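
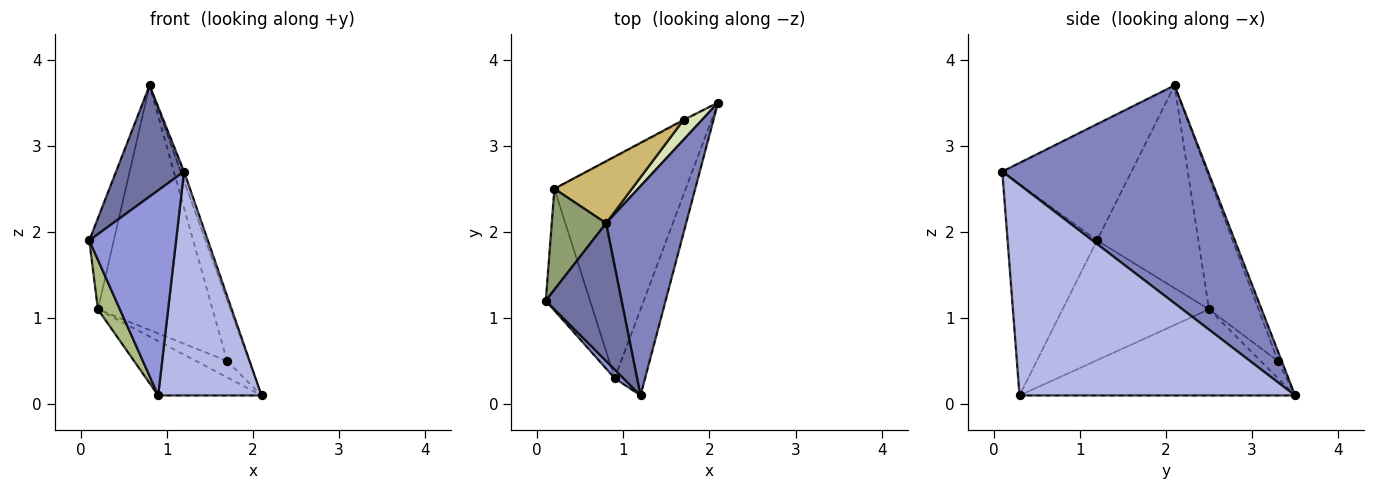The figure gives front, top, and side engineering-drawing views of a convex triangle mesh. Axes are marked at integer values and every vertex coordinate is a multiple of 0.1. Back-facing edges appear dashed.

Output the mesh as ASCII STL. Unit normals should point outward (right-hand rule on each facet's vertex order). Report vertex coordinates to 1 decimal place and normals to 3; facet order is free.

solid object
 facet normal -0.767 -0.403 0.500
  outer loop
   vertex 0.8 2.1 3.7
   vertex 0.1 1.2 1.9
   vertex 1.2 0.1 2.7
  endloop
 endfacet
 facet normal 0.939 0.015 0.345
  outer loop
   vertex 0.8 2.1 3.7
   vertex 1.2 0.1 2.7
   vertex 2.1 3.5 0.1
  endloop
 endfacet
 facet normal -0.717 -0.696 0.029
  outer loop
   vertex 0.9 0.3 0.1
   vertex 1.2 0.1 2.7
   vertex 0.1 1.2 1.9
  endloop
 endfacet
 facet normal 0.928 -0.348 -0.134
  outer loop
   vertex 0.9 0.3 0.1
   vertex 2.1 3.5 0.1
   vertex 1.2 0.1 2.7
  endloop
 endfacet
 facet normal -0.941 0.227 0.252
  outer loop
   vertex 0.2 2.5 1.1
   vertex 0.1 1.2 1.9
   vertex 0.8 2.1 3.7
  endloop
 endfacet
 facet normal -0.929 -0.140 -0.343
  outer loop
   vertex 0.2 2.5 1.1
   vertex 0.9 0.3 0.1
   vertex 0.1 1.2 1.9
  endloop
 endfacet
 facet normal -0.537 0.201 -0.819
  outer loop
   vertex 0.2 2.5 1.1
   vertex 2.1 3.5 0.1
   vertex 0.9 0.3 0.1
  endloop
 endfacet
 facet normal -0.163 0.938 0.306
  outer loop
   vertex 1.7 3.3 0.5
   vertex 0.8 2.1 3.7
   vertex 2.1 3.5 0.1
  endloop
 endfacet
 facet normal -0.485 0.873 -0.049
  outer loop
   vertex 1.7 3.3 0.5
   vertex 2.1 3.5 0.1
   vertex 0.2 2.5 1.1
  endloop
 endfacet
 facet normal -0.386 0.894 0.227
  outer loop
   vertex 1.7 3.3 0.5
   vertex 0.2 2.5 1.1
   vertex 0.8 2.1 3.7
  endloop
 endfacet
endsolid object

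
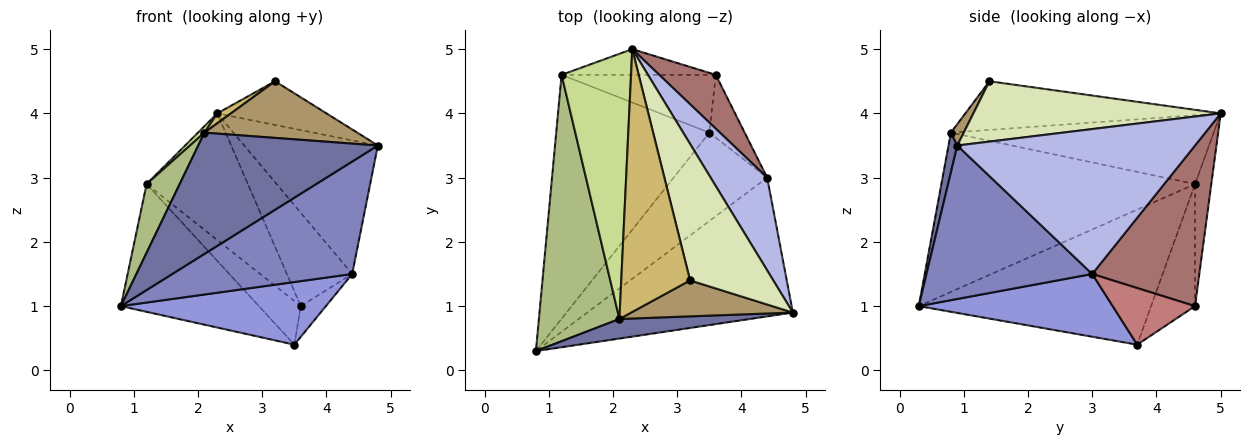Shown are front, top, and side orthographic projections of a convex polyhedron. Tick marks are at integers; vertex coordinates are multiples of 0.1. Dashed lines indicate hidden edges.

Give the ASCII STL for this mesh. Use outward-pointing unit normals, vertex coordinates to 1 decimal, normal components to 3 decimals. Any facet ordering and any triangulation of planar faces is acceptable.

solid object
 facet normal 0.048 -0.986 0.159
  outer loop
   vertex 2.1 0.8 3.7
   vertex 0.8 0.3 1.0
   vertex 4.8 0.9 3.5
  endloop
 endfacet
 facet normal 0.502 -0.545 -0.672
  outer loop
   vertex 4.4 3.0 1.5
   vertex 4.8 0.9 3.5
   vertex 0.8 0.3 1.0
  endloop
 endfacet
 facet normal 0.480 -0.507 -0.716
  outer loop
   vertex 4.4 3.0 1.5
   vertex 0.8 0.3 1.0
   vertex 3.5 3.7 0.4
  endloop
 endfacet
 facet normal 0.825 0.464 0.322
  outer loop
   vertex 4.4 3.0 1.5
   vertex 2.3 5.0 4.0
   vertex 4.8 0.9 3.5
  endloop
 endfacet
 facet normal -0.616 0.366 -0.698
  outer loop
   vertex 1.2 4.6 2.9
   vertex 3.5 3.7 0.4
   vertex 0.8 0.3 1.0
  endloop
 endfacet
 facet normal -0.886 -0.116 0.448
  outer loop
   vertex 1.2 4.6 2.9
   vertex 0.8 0.3 1.0
   vertex 2.1 0.8 3.7
  endloop
 endfacet
 facet normal -0.704 -0.017 0.710
  outer loop
   vertex 1.2 4.6 2.9
   vertex 2.1 0.8 3.7
   vertex 2.3 5.0 4.0
  endloop
 endfacet
 facet normal 0.568 0.251 0.784
  outer loop
   vertex 3.2 1.4 4.5
   vertex 4.8 0.9 3.5
   vertex 2.3 5.0 4.0
  endloop
 endfacet
 facet normal 0.071 -0.842 0.534
  outer loop
   vertex 3.2 1.4 4.5
   vertex 2.1 0.8 3.7
   vertex 4.8 0.9 3.5
  endloop
 endfacet
 facet normal -0.577 -0.031 0.816
  outer loop
   vertex 3.2 1.4 4.5
   vertex 2.3 5.0 4.0
   vertex 2.1 0.8 3.7
  endloop
 endfacet
 facet normal -0.156 0.968 -0.196
  outer loop
   vertex 3.6 4.6 1.0
   vertex 1.2 4.6 2.9
   vertex 2.3 5.0 4.0
  endloop
 endfacet
 facet normal -0.534 0.509 -0.675
  outer loop
   vertex 3.6 4.6 1.0
   vertex 3.5 3.7 0.4
   vertex 1.2 4.6 2.9
  endloop
 endfacet
 facet normal 0.818 0.499 0.288
  outer loop
   vertex 3.6 4.6 1.0
   vertex 2.3 5.0 4.0
   vertex 4.4 3.0 1.5
  endloop
 endfacet
 facet normal 0.821 0.250 -0.513
  outer loop
   vertex 3.6 4.6 1.0
   vertex 4.4 3.0 1.5
   vertex 3.5 3.7 0.4
  endloop
 endfacet
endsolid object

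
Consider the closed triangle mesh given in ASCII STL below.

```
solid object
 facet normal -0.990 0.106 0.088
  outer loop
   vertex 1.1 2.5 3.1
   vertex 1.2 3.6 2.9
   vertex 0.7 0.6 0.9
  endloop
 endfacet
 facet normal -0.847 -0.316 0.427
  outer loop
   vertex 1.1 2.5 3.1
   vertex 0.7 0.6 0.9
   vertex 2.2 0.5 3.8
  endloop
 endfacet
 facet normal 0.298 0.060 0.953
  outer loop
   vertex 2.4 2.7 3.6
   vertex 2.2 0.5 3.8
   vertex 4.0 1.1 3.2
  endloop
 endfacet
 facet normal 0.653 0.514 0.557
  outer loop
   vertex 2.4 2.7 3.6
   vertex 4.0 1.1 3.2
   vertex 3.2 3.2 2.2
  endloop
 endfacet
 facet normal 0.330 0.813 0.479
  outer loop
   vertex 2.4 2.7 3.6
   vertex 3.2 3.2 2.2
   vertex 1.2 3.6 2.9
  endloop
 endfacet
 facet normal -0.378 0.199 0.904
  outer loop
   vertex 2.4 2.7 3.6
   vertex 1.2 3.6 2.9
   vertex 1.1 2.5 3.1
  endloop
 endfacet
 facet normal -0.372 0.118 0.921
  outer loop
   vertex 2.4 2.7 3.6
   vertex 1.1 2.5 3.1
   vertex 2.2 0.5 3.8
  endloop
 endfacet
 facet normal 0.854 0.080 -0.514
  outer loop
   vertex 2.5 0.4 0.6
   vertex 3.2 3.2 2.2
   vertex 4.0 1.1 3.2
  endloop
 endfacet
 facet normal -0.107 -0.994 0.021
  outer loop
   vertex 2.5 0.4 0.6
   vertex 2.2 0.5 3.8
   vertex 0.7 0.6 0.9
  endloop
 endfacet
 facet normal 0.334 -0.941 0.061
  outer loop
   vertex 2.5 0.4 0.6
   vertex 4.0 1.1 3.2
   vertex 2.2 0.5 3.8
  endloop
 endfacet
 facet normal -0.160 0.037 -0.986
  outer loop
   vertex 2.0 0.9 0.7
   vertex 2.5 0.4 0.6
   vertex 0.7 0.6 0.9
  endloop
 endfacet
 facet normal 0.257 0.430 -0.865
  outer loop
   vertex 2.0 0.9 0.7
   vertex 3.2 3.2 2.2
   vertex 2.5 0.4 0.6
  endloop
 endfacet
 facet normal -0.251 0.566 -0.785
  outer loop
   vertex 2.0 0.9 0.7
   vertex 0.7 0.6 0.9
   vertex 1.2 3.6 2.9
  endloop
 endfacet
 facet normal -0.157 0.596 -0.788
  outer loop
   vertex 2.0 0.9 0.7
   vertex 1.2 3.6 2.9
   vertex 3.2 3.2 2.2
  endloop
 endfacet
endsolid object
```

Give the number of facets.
14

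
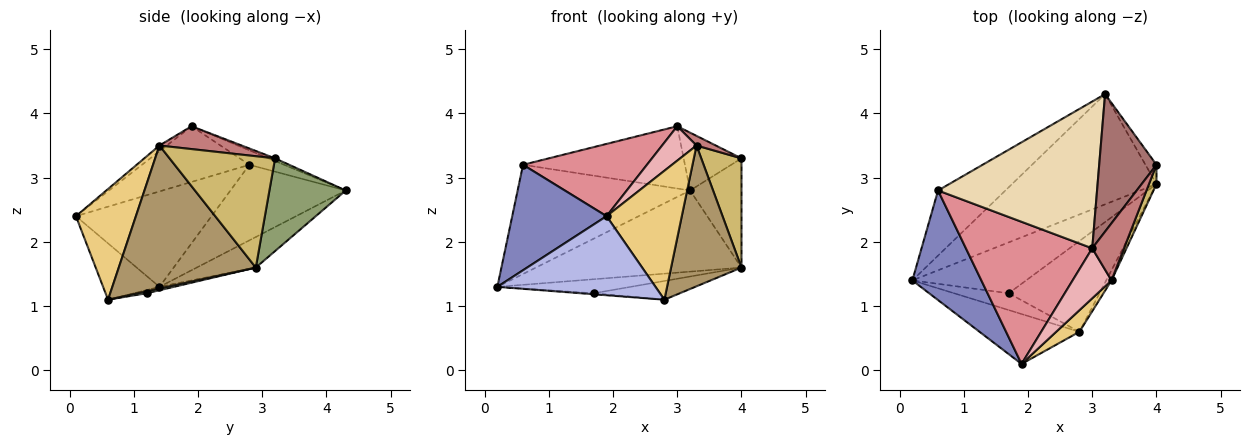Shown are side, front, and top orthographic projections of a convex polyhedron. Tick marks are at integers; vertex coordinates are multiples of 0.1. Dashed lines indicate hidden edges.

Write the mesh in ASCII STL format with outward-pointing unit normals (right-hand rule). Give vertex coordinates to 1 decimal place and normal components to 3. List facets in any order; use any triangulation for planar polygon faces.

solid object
 facet normal -0.168 0.584 -0.794
  outer loop
   vertex 3.2 4.3 2.8
   vertex 4.0 2.9 1.6
   vertex 0.2 1.4 1.3
  endloop
 endfacet
 facet normal -0.706 -0.491 0.510
  outer loop
   vertex 0.6 2.8 3.2
   vertex 0.2 1.4 1.3
   vertex 1.9 0.1 2.4
  endloop
 endfacet
 facet normal -0.498 0.745 -0.444
  outer loop
   vertex 0.6 2.8 3.2
   vertex 3.2 4.3 2.8
   vertex 0.2 1.4 1.3
  endloop
 endfacet
 facet normal -0.288 -0.810 -0.511
  outer loop
   vertex 2.8 0.6 1.1
   vertex 1.9 0.1 2.4
   vertex 0.2 1.4 1.3
  endloop
 endfacet
 facet normal 0.826 0.556 -0.098
  outer loop
   vertex 4.0 3.2 3.3
   vertex 4.0 2.9 1.6
   vertex 3.2 4.3 2.8
  endloop
 endfacet
 facet normal -0.029 0.266 -0.964
  outer loop
   vertex 1.7 1.2 1.2
   vertex 0.2 1.4 1.3
   vertex 4.0 2.9 1.6
  endloop
 endfacet
 facet normal -0.059 0.059 -0.997
  outer loop
   vertex 1.7 1.2 1.2
   vertex 2.8 0.6 1.1
   vertex 0.2 1.4 1.3
  endloop
 endfacet
 facet normal 0.021 0.202 -0.979
  outer loop
   vertex 1.7 1.2 1.2
   vertex 4.0 2.9 1.6
   vertex 2.8 0.6 1.1
  endloop
 endfacet
 facet normal 0.889 -0.457 -0.033
  outer loop
   vertex 3.3 1.4 3.5
   vertex 2.8 0.6 1.1
   vertex 4.0 2.9 1.6
  endloop
 endfacet
 facet normal 0.933 -0.356 0.063
  outer loop
   vertex 3.3 1.4 3.5
   vertex 4.0 2.9 1.6
   vertex 4.0 3.2 3.3
  endloop
 endfacet
 facet normal 0.618 -0.775 0.130
  outer loop
   vertex 3.3 1.4 3.5
   vertex 1.9 0.1 2.4
   vertex 2.8 0.6 1.1
  endloop
 endfacet
 facet normal -0.083 0.389 0.917
  outer loop
   vertex 3.0 1.9 3.8
   vertex 3.2 4.3 2.8
   vertex 0.6 2.8 3.2
  endloop
 endfacet
 facet normal -0.043 0.387 0.921
  outer loop
   vertex 3.0 1.9 3.8
   vertex 4.0 3.2 3.3
   vertex 3.2 4.3 2.8
  endloop
 endfacet
 facet normal 0.578 -0.136 0.804
  outer loop
   vertex 3.0 1.9 3.8
   vertex 3.3 1.4 3.5
   vertex 4.0 3.2 3.3
  endloop
 endfacet
 facet normal -0.366 -0.422 0.830
  outer loop
   vertex 3.0 1.9 3.8
   vertex 0.6 2.8 3.2
   vertex 1.9 0.1 2.4
  endloop
 endfacet
 facet normal -0.120 -0.563 0.818
  outer loop
   vertex 3.0 1.9 3.8
   vertex 1.9 0.1 2.4
   vertex 3.3 1.4 3.5
  endloop
 endfacet
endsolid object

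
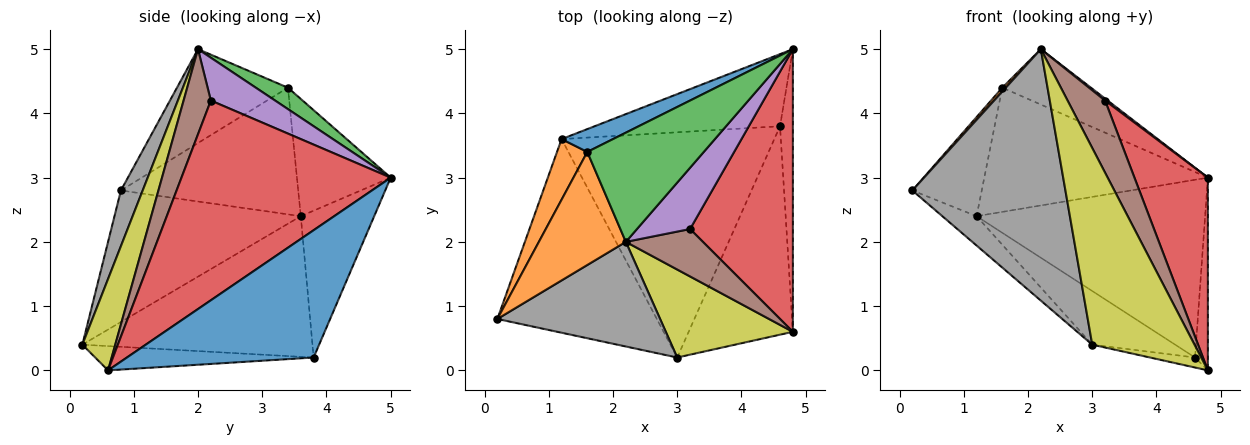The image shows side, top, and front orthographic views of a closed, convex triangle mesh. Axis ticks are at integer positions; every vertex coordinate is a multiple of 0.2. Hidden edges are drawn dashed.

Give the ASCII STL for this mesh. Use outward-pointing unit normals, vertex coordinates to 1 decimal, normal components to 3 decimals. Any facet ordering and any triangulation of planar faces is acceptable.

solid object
 facet normal 0.993 0.068 -0.100
  outer loop
   vertex 4.6 3.8 0.2
   vertex 4.8 5.0 3.0
   vertex 4.8 0.6 0.0
  endloop
 endfacet
 facet normal -0.733 -0.023 0.679
  outer loop
   vertex 1.6 3.4 4.4
   vertex 0.2 0.8 2.8
   vertex 2.2 2.0 5.0
  endloop
 endfacet
 facet normal 0.162 0.446 0.880
  outer loop
   vertex 1.6 3.4 4.4
   vertex 2.2 2.0 5.0
   vertex 4.8 5.0 3.0
  endloop
 endfacet
 facet normal 0.849 -0.298 0.437
  outer loop
   vertex 3.2 2.2 4.2
   vertex 4.8 0.6 0.0
   vertex 4.8 5.0 3.0
  endloop
 endfacet
 facet normal 0.628 -0.025 0.778
  outer loop
   vertex 3.2 2.2 4.2
   vertex 4.8 5.0 3.0
   vertex 2.2 2.0 5.0
  endloop
 endfacet
 facet normal 0.519 -0.714 0.470
  outer loop
   vertex 3.2 2.2 4.2
   vertex 2.2 2.0 5.0
   vertex 4.8 0.6 0.0
  endloop
 endfacet
 facet normal -0.227 0.047 -0.973
  outer loop
   vertex 3.0 0.2 0.4
   vertex 4.6 3.8 0.2
   vertex 4.8 0.6 0.0
  endloop
 endfacet
 facet normal 0.130 -0.915 0.381
  outer loop
   vertex 3.0 0.2 0.4
   vertex 2.2 2.0 5.0
   vertex 0.2 0.8 2.8
  endloop
 endfacet
 facet normal 0.282 -0.876 0.392
  outer loop
   vertex 3.0 0.2 0.4
   vertex 4.8 0.6 0.0
   vertex 2.2 2.0 5.0
  endloop
 endfacet
 facet normal -0.285 0.888 -0.360
  outer loop
   vertex 1.2 3.6 2.4
   vertex 4.8 5.0 3.0
   vertex 4.6 3.8 0.2
  endloop
 endfacet
 facet normal -0.381 0.909 0.167
  outer loop
   vertex 1.2 3.6 2.4
   vertex 1.6 3.4 4.4
   vertex 4.8 5.0 3.0
  endloop
 endfacet
 facet normal -0.909 0.356 0.217
  outer loop
   vertex 1.2 3.6 2.4
   vertex 0.2 0.8 2.8
   vertex 1.6 3.4 4.4
  endloop
 endfacet
 facet normal -0.632 0.116 -0.766
  outer loop
   vertex 1.2 3.6 2.4
   vertex 3.0 0.2 0.4
   vertex 0.2 0.8 2.8
  endloop
 endfacet
 facet normal -0.541 0.195 -0.818
  outer loop
   vertex 1.2 3.6 2.4
   vertex 4.6 3.8 0.2
   vertex 3.0 0.2 0.4
  endloop
 endfacet
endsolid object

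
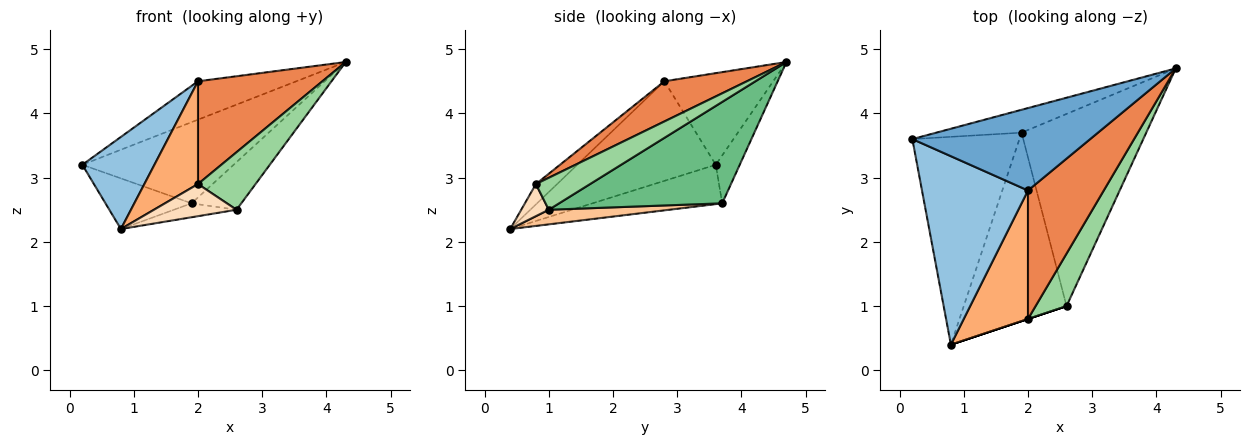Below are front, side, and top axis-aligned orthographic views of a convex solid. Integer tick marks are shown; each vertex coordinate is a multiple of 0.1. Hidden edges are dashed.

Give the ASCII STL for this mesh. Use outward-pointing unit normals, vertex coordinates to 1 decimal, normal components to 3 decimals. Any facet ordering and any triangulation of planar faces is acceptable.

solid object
 facet normal -0.423 0.383 0.821
  outer loop
   vertex 2.0 2.8 4.5
   vertex 4.3 4.7 4.8
   vertex 0.2 3.6 3.2
  endloop
 endfacet
 facet normal -0.645 -0.335 0.687
  outer loop
   vertex 2.0 2.8 4.5
   vertex 0.2 3.6 3.2
   vertex 0.8 0.4 2.2
  endloop
 endfacet
 facet normal -0.151 0.952 -0.268
  outer loop
   vertex 1.9 3.7 2.6
   vertex 0.2 3.6 3.2
   vertex 4.3 4.7 4.8
  endloop
 endfacet
 facet normal -0.336 0.223 -0.915
  outer loop
   vertex 1.9 3.7 2.6
   vertex 0.8 0.4 2.2
   vertex 0.2 3.6 3.2
  endloop
 endfacet
 facet normal 0.383 -0.577 0.721
  outer loop
   vertex 2.0 0.8 2.9
   vertex 4.3 4.7 4.8
   vertex 2.0 2.8 4.5
  endloop
 endfacet
 facet normal -0.240 -0.606 0.758
  outer loop
   vertex 2.0 0.8 2.9
   vertex 2.0 2.8 4.5
   vertex 0.8 0.4 2.2
  endloop
 endfacet
 facet normal 0.140 0.073 -0.987
  outer loop
   vertex 2.6 1.0 2.5
   vertex 0.8 0.4 2.2
   vertex 1.9 3.7 2.6
  endloop
 endfacet
 facet normal 0.316 -0.949 0.000
  outer loop
   vertex 2.6 1.0 2.5
   vertex 2.0 0.8 2.9
   vertex 0.8 0.4 2.2
  endloop
 endfacet
 facet normal 0.620 0.189 -0.762
  outer loop
   vertex 2.6 1.0 2.5
   vertex 1.9 3.7 2.6
   vertex 4.3 4.7 4.8
  endloop
 endfacet
 facet normal 0.571 -0.606 0.553
  outer loop
   vertex 2.6 1.0 2.5
   vertex 4.3 4.7 4.8
   vertex 2.0 0.8 2.9
  endloop
 endfacet
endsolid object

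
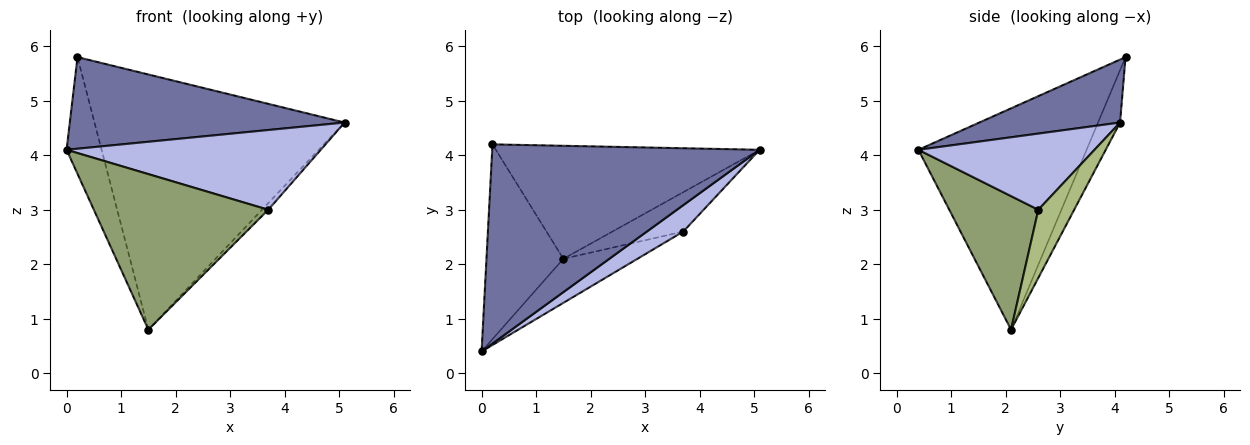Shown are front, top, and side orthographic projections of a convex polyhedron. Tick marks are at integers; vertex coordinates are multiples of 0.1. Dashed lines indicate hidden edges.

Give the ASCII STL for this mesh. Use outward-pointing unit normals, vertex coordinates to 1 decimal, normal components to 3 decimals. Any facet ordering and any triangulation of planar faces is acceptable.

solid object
 facet normal 0.209 -0.408 0.888
  outer loop
   vertex 0.2 4.2 5.8
   vertex 0.0 0.4 4.1
   vertex 5.1 4.1 4.6
  endloop
 endfacet
 facet normal -0.927 0.193 -0.322
  outer loop
   vertex 1.5 2.1 0.8
   vertex 0.0 0.4 4.1
   vertex 0.2 4.2 5.8
  endloop
 endfacet
 facet normal -0.080 0.911 -0.404
  outer loop
   vertex 1.5 2.1 0.8
   vertex 0.2 4.2 5.8
   vertex 5.1 4.1 4.6
  endloop
 endfacet
 facet normal 0.550 -0.793 0.263
  outer loop
   vertex 3.7 2.6 3.0
   vertex 5.1 4.1 4.6
   vertex 0.0 0.4 4.1
  endloop
 endfacet
 facet normal 0.441 -0.864 -0.245
  outer loop
   vertex 3.7 2.6 3.0
   vertex 0.0 0.4 4.1
   vertex 1.5 2.1 0.8
  endloop
 endfacet
 facet normal 0.688 0.121 -0.716
  outer loop
   vertex 3.7 2.6 3.0
   vertex 1.5 2.1 0.8
   vertex 5.1 4.1 4.6
  endloop
 endfacet
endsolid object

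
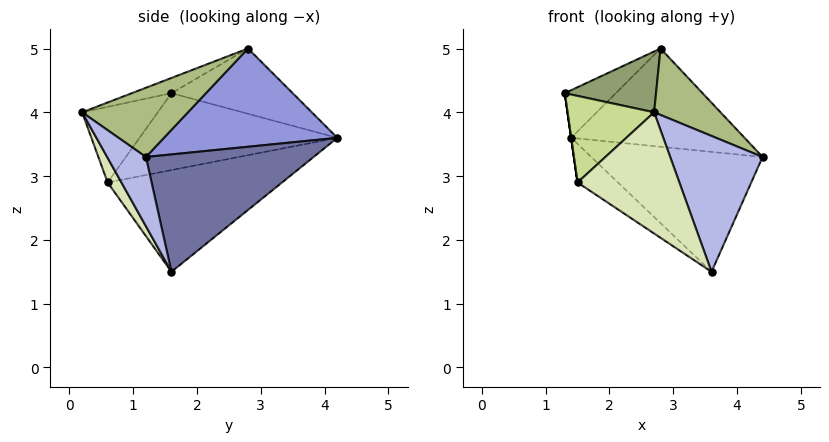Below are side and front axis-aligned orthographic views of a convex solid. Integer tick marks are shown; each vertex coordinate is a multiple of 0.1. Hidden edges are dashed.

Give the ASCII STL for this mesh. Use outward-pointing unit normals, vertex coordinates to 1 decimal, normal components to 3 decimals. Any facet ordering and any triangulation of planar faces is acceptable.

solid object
 facet normal 0.692 0.707 -0.150
  outer loop
   vertex 3.6 1.6 1.5
   vertex 1.4 4.2 3.6
   vertex 4.4 1.2 3.3
  endloop
 endfacet
 facet normal -0.559 0.235 0.795
  outer loop
   vertex 2.8 2.8 5.0
   vertex 1.4 4.2 3.6
   vertex 1.3 1.6 4.3
  endloop
 endfacet
 facet normal 0.707 0.707 0.000
  outer loop
   vertex 2.8 2.8 5.0
   vertex 4.4 1.2 3.3
   vertex 1.4 4.2 3.6
  endloop
 endfacet
 facet normal 0.362 -0.863 -0.353
  outer loop
   vertex 2.7 0.2 4.0
   vertex 3.6 1.6 1.5
   vertex 4.4 1.2 3.3
  endloop
 endfacet
 facet normal -0.152 -0.350 0.924
  outer loop
   vertex 2.7 0.2 4.0
   vertex 2.8 2.8 5.0
   vertex 1.3 1.6 4.3
  endloop
 endfacet
 facet normal 0.517 -0.325 0.792
  outer loop
   vertex 2.7 0.2 4.0
   vertex 4.4 1.2 3.3
   vertex 2.8 2.8 5.0
  endloop
 endfacet
 facet normal -0.601 -0.688 0.406
  outer loop
   vertex 1.5 0.6 2.9
   vertex 2.7 0.2 4.0
   vertex 1.3 1.6 4.3
  endloop
 endfacet
 facet normal 0.120 -0.884 -0.452
  outer loop
   vertex 1.5 0.6 2.9
   vertex 3.6 1.6 1.5
   vertex 2.7 0.2 4.0
  endloop
 endfacet
 facet normal -0.990 0.000 -0.141
  outer loop
   vertex 1.5 0.6 2.9
   vertex 1.3 1.6 4.3
   vertex 1.4 4.2 3.6
  endloop
 endfacet
 facet normal -0.594 0.138 -0.793
  outer loop
   vertex 1.5 0.6 2.9
   vertex 1.4 4.2 3.6
   vertex 3.6 1.6 1.5
  endloop
 endfacet
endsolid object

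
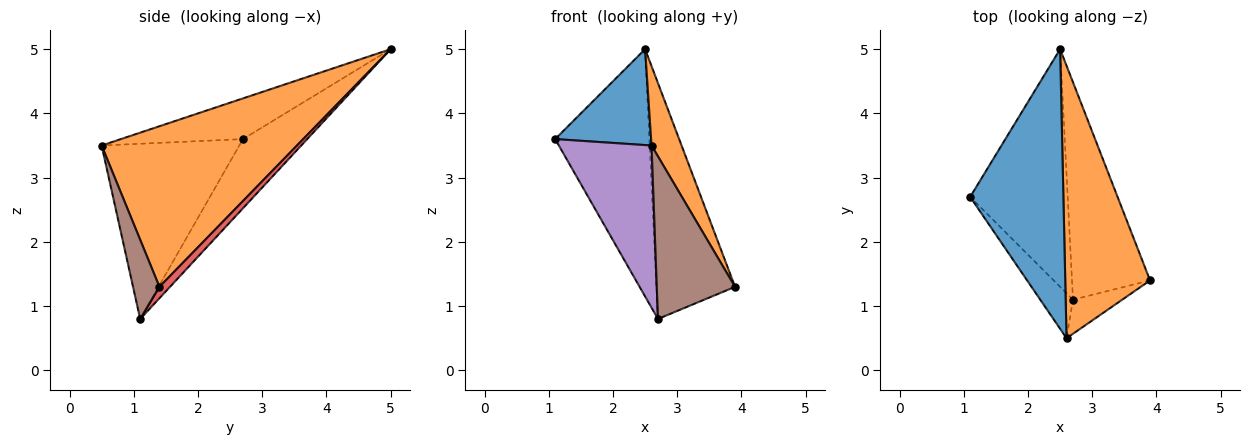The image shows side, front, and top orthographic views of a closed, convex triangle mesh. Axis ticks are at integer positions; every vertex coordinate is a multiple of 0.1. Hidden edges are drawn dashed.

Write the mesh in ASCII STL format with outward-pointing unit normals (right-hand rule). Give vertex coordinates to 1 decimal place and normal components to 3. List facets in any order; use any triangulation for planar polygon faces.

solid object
 facet normal -0.382 -0.300 0.874
  outer loop
   vertex 2.6 0.5 3.5
   vertex 2.5 5.0 5.0
   vertex 1.1 2.7 3.6
  endloop
 endfacet
 facet normal 0.876 -0.135 0.463
  outer loop
   vertex 2.6 0.5 3.5
   vertex 3.9 1.4 1.3
   vertex 2.5 5.0 5.0
  endloop
 endfacet
 facet normal -0.441 0.647 -0.622
  outer loop
   vertex 2.7 1.1 0.8
   vertex 1.1 2.7 3.6
   vertex 2.5 5.0 5.0
  endloop
 endfacet
 facet normal 0.098 0.732 -0.675
  outer loop
   vertex 2.7 1.1 0.8
   vertex 2.5 5.0 5.0
   vertex 3.9 1.4 1.3
  endloop
 endfacet
 facet normal -0.820 -0.552 -0.153
  outer loop
   vertex 2.7 1.1 0.8
   vertex 2.6 0.5 3.5
   vertex 1.1 2.7 3.6
  endloop
 endfacet
 facet normal 0.314 -0.929 -0.195
  outer loop
   vertex 2.7 1.1 0.8
   vertex 3.9 1.4 1.3
   vertex 2.6 0.5 3.5
  endloop
 endfacet
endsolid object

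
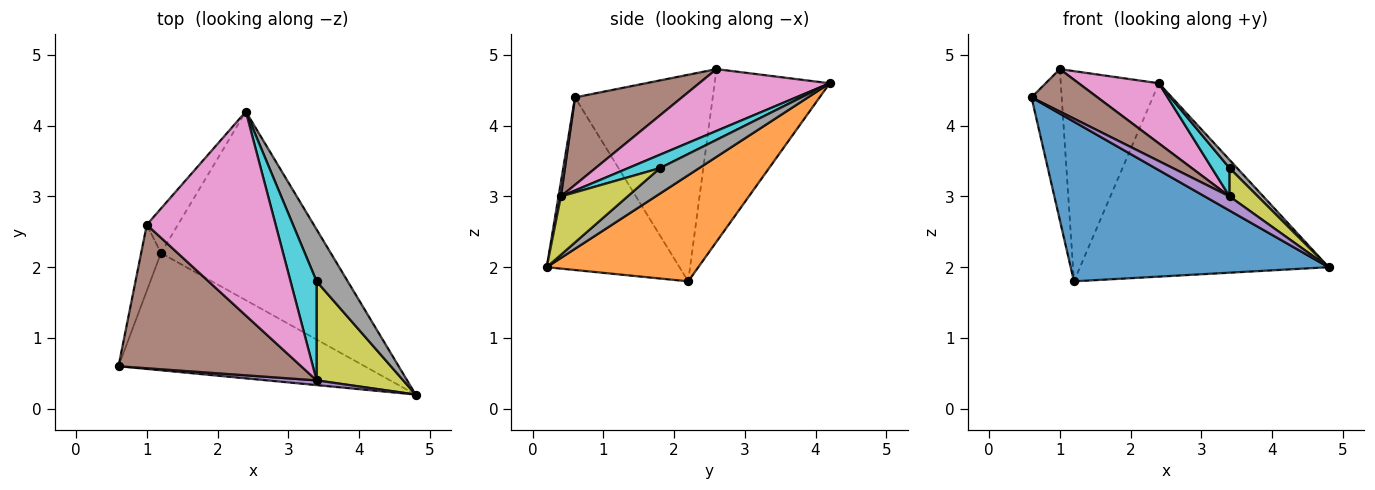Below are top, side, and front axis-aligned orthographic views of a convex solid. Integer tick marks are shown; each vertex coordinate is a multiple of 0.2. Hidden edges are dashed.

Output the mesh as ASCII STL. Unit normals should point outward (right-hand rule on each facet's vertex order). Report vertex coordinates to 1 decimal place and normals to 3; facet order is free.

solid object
 facet normal -0.383 -0.745 -0.547
  outer loop
   vertex 1.2 2.2 1.8
   vertex 4.8 0.2 2.0
   vertex 0.6 0.6 4.4
  endloop
 endfacet
 facet normal 0.400 0.656 -0.640
  outer loop
   vertex 1.2 2.2 1.8
   vertex 2.4 4.2 4.6
   vertex 4.8 0.2 2.0
  endloop
 endfacet
 facet normal -0.973 0.213 -0.093
  outer loop
   vertex 1.0 2.6 4.8
   vertex 1.2 2.2 1.8
   vertex 0.6 0.6 4.4
  endloop
 endfacet
 facet normal -0.754 0.643 -0.136
  outer loop
   vertex 1.0 2.6 4.8
   vertex 2.4 4.2 4.6
   vertex 1.2 2.2 1.8
  endloop
 endfacet
 facet normal 0.090 -0.945 0.315
  outer loop
   vertex 3.4 0.4 3.0
   vertex 0.6 0.6 4.4
   vertex 4.8 0.2 2.0
  endloop
 endfacet
 facet normal 0.417 -0.258 0.871
  outer loop
   vertex 3.4 0.4 3.0
   vertex 1.0 2.6 4.8
   vertex 0.6 0.6 4.4
  endloop
 endfacet
 facet normal 0.418 -0.257 0.871
  outer loop
   vertex 3.4 0.4 3.0
   vertex 2.4 4.2 4.6
   vertex 1.0 2.6 4.8
  endloop
 endfacet
 facet normal 0.628 -0.122 0.768
  outer loop
   vertex 3.4 1.8 3.4
   vertex 4.8 0.2 2.0
   vertex 2.4 4.2 4.6
  endloop
 endfacet
 facet normal 0.544 -0.231 0.807
  outer loop
   vertex 3.4 1.8 3.4
   vertex 3.4 0.4 3.0
   vertex 4.8 0.2 2.0
  endloop
 endfacet
 facet normal 0.443 -0.246 0.862
  outer loop
   vertex 3.4 1.8 3.4
   vertex 2.4 4.2 4.6
   vertex 3.4 0.4 3.0
  endloop
 endfacet
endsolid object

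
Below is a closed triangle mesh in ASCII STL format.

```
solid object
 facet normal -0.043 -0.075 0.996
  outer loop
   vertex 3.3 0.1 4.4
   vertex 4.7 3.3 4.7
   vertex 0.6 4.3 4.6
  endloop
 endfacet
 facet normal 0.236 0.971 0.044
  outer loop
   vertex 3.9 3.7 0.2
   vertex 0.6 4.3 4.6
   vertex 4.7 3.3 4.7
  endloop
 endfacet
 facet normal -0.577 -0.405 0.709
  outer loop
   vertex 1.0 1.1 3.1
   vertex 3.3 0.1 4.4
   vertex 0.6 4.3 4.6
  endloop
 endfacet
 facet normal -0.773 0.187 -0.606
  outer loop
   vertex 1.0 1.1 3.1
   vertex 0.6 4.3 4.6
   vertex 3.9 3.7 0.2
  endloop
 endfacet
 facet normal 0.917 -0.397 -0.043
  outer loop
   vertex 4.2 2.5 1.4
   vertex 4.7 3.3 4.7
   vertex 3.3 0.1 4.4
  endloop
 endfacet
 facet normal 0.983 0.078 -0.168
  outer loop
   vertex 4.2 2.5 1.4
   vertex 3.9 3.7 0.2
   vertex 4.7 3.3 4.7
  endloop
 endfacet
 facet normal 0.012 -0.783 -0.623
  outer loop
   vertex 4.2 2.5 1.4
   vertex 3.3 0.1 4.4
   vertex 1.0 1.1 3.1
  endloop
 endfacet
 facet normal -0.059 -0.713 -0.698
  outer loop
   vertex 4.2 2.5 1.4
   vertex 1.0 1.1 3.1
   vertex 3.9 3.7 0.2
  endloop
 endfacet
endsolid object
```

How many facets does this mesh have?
8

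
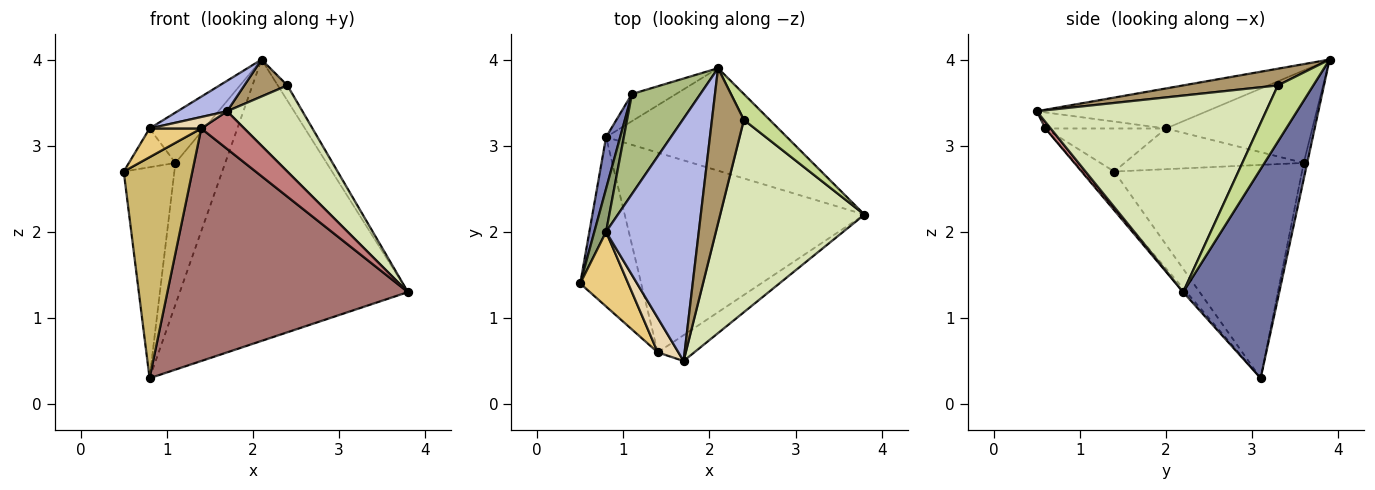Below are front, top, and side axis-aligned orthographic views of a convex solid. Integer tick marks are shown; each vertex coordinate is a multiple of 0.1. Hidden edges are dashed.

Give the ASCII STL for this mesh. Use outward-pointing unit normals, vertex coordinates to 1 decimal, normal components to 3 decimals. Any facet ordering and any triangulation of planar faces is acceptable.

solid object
 facet normal 0.368 0.874 -0.318
  outer loop
   vertex 0.8 3.1 0.3
   vertex 2.1 3.9 4.0
   vertex 3.8 2.2 1.3
  endloop
 endfacet
 facet normal -0.964 0.260 0.064
  outer loop
   vertex 1.1 3.6 2.8
   vertex 0.8 3.1 0.3
   vertex 0.5 1.4 2.7
  endloop
 endfacet
 facet normal -0.069 0.980 -0.188
  outer loop
   vertex 1.1 3.6 2.8
   vertex 2.1 3.9 4.0
   vertex 0.8 3.1 0.3
  endloop
 endfacet
 facet normal -0.394 -0.115 0.912
  outer loop
   vertex 0.8 2.0 3.2
   vertex 1.7 0.5 3.4
   vertex 2.1 3.9 4.0
  endloop
 endfacet
 facet normal -0.932 0.242 0.269
  outer loop
   vertex 0.8 2.0 3.2
   vertex 1.1 3.6 2.8
   vertex 0.5 1.4 2.7
  endloop
 endfacet
 facet normal -0.770 0.287 0.570
  outer loop
   vertex 0.8 2.0 3.2
   vertex 2.1 3.9 4.0
   vertex 1.1 3.6 2.8
  endloop
 endfacet
 facet normal 0.882 0.239 0.405
  outer loop
   vertex 2.4 3.3 3.7
   vertex 3.8 2.2 1.3
   vertex 2.1 3.9 4.0
  endloop
 endfacet
 facet normal 0.779 -0.256 0.572
  outer loop
   vertex 2.4 3.3 3.7
   vertex 1.7 0.5 3.4
   vertex 3.8 2.2 1.3
  endloop
 endfacet
 facet normal 0.454 -0.206 0.867
  outer loop
   vertex 2.4 3.3 3.7
   vertex 2.1 3.9 4.0
   vertex 1.7 0.5 3.4
  endloop
 endfacet
 facet normal -0.345 -0.745 -0.571
  outer loop
   vertex 1.4 0.6 3.2
   vertex 0.5 1.4 2.7
   vertex 0.8 3.1 0.3
  endloop
 endfacet
 facet normal -0.642 -0.275 0.716
  outer loop
   vertex 1.4 0.6 3.2
   vertex 0.8 2.0 3.2
   vertex 0.5 1.4 2.7
  endloop
 endfacet
 facet normal -0.594 -0.254 0.763
  outer loop
   vertex 1.4 0.6 3.2
   vertex 1.7 0.5 3.4
   vertex 0.8 2.0 3.2
  endloop
 endfacet
 facet normal -0.010 -0.758 -0.652
  outer loop
   vertex 1.4 0.6 3.2
   vertex 0.8 3.1 0.3
   vertex 3.8 2.2 1.3
  endloop
 endfacet
 facet normal 0.102 -0.820 -0.563
  outer loop
   vertex 1.4 0.6 3.2
   vertex 3.8 2.2 1.3
   vertex 1.7 0.5 3.4
  endloop
 endfacet
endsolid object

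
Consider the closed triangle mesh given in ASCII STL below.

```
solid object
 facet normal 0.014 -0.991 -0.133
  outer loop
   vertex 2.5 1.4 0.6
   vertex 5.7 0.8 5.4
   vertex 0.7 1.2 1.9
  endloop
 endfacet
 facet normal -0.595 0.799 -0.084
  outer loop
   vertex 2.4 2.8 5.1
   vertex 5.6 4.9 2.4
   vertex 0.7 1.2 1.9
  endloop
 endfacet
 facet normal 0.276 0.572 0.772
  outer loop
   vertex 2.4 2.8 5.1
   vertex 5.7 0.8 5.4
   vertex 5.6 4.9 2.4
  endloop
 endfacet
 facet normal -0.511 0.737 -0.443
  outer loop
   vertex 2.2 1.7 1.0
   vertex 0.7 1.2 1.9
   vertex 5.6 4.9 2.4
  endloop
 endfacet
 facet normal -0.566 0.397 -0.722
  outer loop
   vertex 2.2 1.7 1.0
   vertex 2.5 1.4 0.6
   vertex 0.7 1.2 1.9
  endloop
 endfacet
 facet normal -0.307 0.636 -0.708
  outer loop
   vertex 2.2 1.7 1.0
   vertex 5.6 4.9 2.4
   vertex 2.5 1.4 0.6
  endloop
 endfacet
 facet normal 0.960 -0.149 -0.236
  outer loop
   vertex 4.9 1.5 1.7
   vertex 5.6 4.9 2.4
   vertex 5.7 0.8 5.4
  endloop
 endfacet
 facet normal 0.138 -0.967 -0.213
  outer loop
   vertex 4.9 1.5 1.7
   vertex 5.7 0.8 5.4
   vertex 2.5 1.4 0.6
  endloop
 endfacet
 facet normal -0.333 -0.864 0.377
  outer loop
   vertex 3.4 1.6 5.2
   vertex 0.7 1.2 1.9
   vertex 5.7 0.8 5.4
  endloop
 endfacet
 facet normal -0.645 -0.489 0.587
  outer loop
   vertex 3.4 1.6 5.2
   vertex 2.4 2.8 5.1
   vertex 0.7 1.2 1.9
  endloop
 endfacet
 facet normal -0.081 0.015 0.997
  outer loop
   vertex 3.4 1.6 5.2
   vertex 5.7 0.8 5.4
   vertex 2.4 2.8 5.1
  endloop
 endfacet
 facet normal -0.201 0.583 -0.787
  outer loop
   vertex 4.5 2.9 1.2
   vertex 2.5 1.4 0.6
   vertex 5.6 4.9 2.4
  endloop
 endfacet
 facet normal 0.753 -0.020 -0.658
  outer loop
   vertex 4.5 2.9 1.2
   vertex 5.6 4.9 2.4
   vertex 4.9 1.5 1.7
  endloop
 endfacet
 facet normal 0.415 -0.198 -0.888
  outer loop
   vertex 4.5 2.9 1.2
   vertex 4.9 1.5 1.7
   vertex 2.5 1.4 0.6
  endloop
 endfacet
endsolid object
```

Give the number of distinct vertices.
9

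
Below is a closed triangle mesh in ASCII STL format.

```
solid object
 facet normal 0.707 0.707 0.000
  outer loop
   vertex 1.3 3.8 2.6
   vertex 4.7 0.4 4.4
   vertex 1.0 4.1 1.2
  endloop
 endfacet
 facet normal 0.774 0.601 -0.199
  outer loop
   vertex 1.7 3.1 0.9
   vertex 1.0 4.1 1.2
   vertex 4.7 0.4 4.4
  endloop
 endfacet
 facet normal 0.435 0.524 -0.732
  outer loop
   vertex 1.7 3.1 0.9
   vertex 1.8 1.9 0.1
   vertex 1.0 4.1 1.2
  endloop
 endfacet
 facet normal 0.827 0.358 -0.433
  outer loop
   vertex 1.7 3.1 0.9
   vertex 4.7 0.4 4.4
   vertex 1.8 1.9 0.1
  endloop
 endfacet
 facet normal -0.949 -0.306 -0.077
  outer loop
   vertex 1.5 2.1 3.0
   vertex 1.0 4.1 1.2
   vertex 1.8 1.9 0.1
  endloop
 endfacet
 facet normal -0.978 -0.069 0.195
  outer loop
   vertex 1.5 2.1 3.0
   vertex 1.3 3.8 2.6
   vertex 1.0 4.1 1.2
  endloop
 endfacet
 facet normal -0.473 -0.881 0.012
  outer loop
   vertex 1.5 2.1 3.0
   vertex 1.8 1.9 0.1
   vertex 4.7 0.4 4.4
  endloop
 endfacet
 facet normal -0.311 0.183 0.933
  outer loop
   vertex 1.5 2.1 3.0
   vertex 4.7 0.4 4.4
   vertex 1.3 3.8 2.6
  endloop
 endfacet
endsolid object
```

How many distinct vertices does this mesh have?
6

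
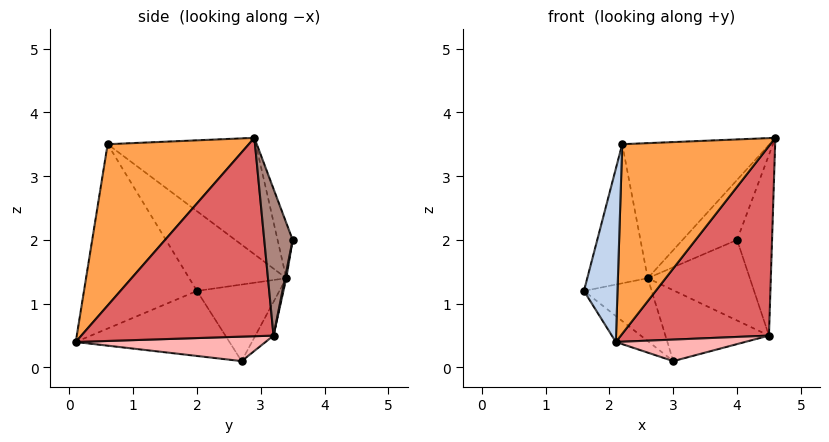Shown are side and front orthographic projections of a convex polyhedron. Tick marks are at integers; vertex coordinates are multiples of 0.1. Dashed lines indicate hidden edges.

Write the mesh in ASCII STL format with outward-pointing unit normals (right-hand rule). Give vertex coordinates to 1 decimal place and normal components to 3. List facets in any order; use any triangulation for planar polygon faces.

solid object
 facet normal -0.654 0.141 -0.743
  outer loop
   vertex 3.0 2.7 0.1
   vertex 2.1 0.1 0.4
   vertex 1.6 2.0 1.2
  endloop
 endfacet
 facet normal -0.956 -0.284 0.077
  outer loop
   vertex 2.2 0.6 3.5
   vertex 1.6 2.0 1.2
   vertex 2.1 0.1 0.4
  endloop
 endfacet
 facet normal 0.687 -0.721 0.094
  outer loop
   vertex 2.2 0.6 3.5
   vertex 2.1 0.1 0.4
   vertex 4.6 2.9 3.6
  endloop
 endfacet
 facet normal -0.669 0.549 -0.501
  outer loop
   vertex 2.6 3.4 1.4
   vertex 3.0 2.7 0.1
   vertex 1.6 2.0 1.2
  endloop
 endfacet
 facet normal -0.746 0.465 0.477
  outer loop
   vertex 2.6 3.4 1.4
   vertex 1.6 2.0 1.2
   vertex 2.2 0.6 3.5
  endloop
 endfacet
 facet normal -0.552 0.549 0.627
  outer loop
   vertex 2.6 3.4 1.4
   vertex 2.2 0.6 3.5
   vertex 4.6 2.9 3.6
  endloop
 endfacet
 facet normal 0.789 -0.608 -0.084
  outer loop
   vertex 4.5 3.2 0.5
   vertex 4.6 2.9 3.6
   vertex 2.1 0.1 0.4
  endloop
 endfacet
 facet normal 0.318 -0.217 -0.923
  outer loop
   vertex 4.5 3.2 0.5
   vertex 2.1 0.1 0.4
   vertex 3.0 2.7 0.1
  endloop
 endfacet
 facet normal -0.149 0.851 -0.504
  outer loop
   vertex 4.5 3.2 0.5
   vertex 3.0 2.7 0.1
   vertex 2.6 3.4 1.4
  endloop
 endfacet
 facet normal -0.242 0.875 0.419
  outer loop
   vertex 4.0 3.5 2.0
   vertex 2.6 3.4 1.4
   vertex 4.6 2.9 3.6
  endloop
 endfacet
 facet normal 0.629 0.775 0.055
  outer loop
   vertex 4.0 3.5 2.0
   vertex 4.6 2.9 3.6
   vertex 4.5 3.2 0.5
  endloop
 endfacet
 facet normal 0.012 0.981 -0.192
  outer loop
   vertex 4.0 3.5 2.0
   vertex 4.5 3.2 0.5
   vertex 2.6 3.4 1.4
  endloop
 endfacet
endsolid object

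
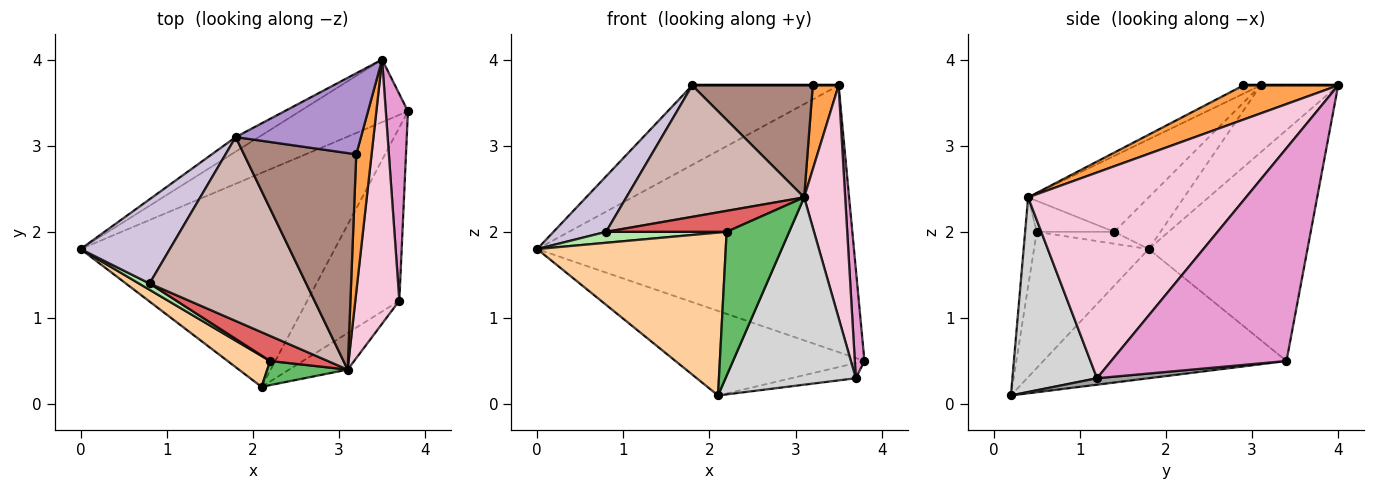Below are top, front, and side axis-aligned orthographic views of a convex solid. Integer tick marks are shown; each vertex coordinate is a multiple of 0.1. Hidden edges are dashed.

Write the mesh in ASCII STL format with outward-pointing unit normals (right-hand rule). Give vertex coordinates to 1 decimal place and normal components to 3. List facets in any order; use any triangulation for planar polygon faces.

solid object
 facet normal -0.428 0.332 -0.841
  outer loop
   vertex 2.1 0.2 0.1
   vertex 0.0 1.8 1.8
   vertex 3.8 3.4 0.5
  endloop
 endfacet
 facet normal -0.439 0.875 -0.205
  outer loop
   vertex 3.5 4.0 3.7
   vertex 3.8 3.4 0.5
   vertex 0.0 1.8 1.8
  endloop
 endfacet
 facet normal 0.886 -0.242 0.396
  outer loop
   vertex 3.5 4.0 3.7
   vertex 3.2 2.9 3.7
   vertex 3.1 0.4 2.4
  endloop
 endfacet
 facet normal -0.513 -0.843 0.160
  outer loop
   vertex 2.2 0.5 2.0
   vertex 0.0 1.8 1.8
   vertex 2.1 0.2 0.1
  endloop
 endfacet
 facet normal -0.180 -0.970 0.163
  outer loop
   vertex 2.2 0.5 2.0
   vertex 2.1 0.2 0.1
   vertex 3.1 0.4 2.4
  endloop
 endfacet
 facet normal -0.487 -0.758 0.433
  outer loop
   vertex 0.8 1.4 2.0
   vertex 0.0 1.8 1.8
   vertex 2.2 0.5 2.0
  endloop
 endfacet
 facet normal -0.381 -0.593 0.709
  outer loop
   vertex 0.8 1.4 2.0
   vertex 2.2 0.5 2.0
   vertex 3.1 0.4 2.4
  endloop
 endfacet
 facet normal -0.462 0.872 -0.159
  outer loop
   vertex 1.8 3.1 3.7
   vertex 3.5 4.0 3.7
   vertex 0.0 1.8 1.8
  endloop
 endfacet
 facet normal 0.000 0.000 1.000
  outer loop
   vertex 1.8 3.1 3.7
   vertex 3.2 2.9 3.7
   vertex 3.5 4.0 3.7
  endloop
 endfacet
 facet normal -0.436 -0.495 0.752
  outer loop
   vertex 1.8 3.1 3.7
   vertex 0.0 1.8 1.8
   vertex 0.8 1.4 2.0
  endloop
 endfacet
 facet normal -0.065 -0.458 0.886
  outer loop
   vertex 1.8 3.1 3.7
   vertex 3.1 0.4 2.4
   vertex 3.2 2.9 3.7
  endloop
 endfacet
 facet normal -0.367 -0.541 0.757
  outer loop
   vertex 1.8 3.1 3.7
   vertex 0.8 1.4 2.0
   vertex 3.1 0.4 2.4
  endloop
 endfacet
 facet normal 0.993 -0.055 0.103
  outer loop
   vertex 3.7 1.2 0.3
   vertex 3.8 3.4 0.5
   vertex 3.5 4.0 3.7
  endloop
 endfacet
 facet normal 0.962 -0.181 0.206
  outer loop
   vertex 3.7 1.2 0.3
   vertex 3.5 4.0 3.7
   vertex 3.1 0.4 2.4
  endloop
 endfacet
 facet normal 0.070 0.087 -0.994
  outer loop
   vertex 3.7 1.2 0.3
   vertex 2.1 0.2 0.1
   vertex 3.8 3.4 0.5
  endloop
 endfacet
 facet normal 0.537 -0.828 -0.162
  outer loop
   vertex 3.7 1.2 0.3
   vertex 3.1 0.4 2.4
   vertex 2.1 0.2 0.1
  endloop
 endfacet
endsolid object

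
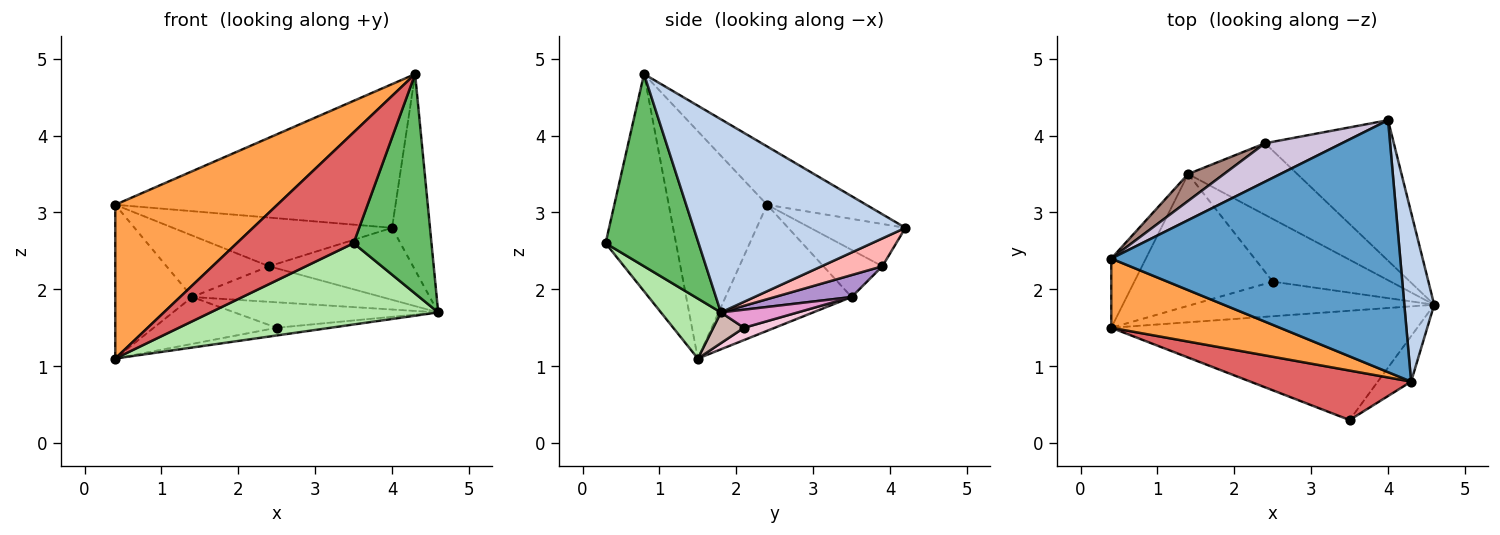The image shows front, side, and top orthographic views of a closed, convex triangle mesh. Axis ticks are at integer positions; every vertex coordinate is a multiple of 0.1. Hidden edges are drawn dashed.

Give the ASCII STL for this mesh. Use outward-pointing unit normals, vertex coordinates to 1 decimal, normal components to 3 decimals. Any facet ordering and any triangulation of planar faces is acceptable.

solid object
 facet normal -0.173 0.488 0.856
  outer loop
   vertex 4.3 0.8 4.8
   vertex 4.0 4.2 2.8
   vertex 0.4 2.4 3.1
  endloop
 endfacet
 facet normal 0.973 0.174 0.150
  outer loop
   vertex 4.3 0.8 4.8
   vertex 4.6 1.8 1.7
   vertex 4.0 4.2 2.8
  endloop
 endfacet
 facet normal -0.484 -0.798 0.359
  outer loop
   vertex 0.4 1.5 1.1
   vertex 4.3 0.8 4.8
   vertex 0.4 2.4 3.1
  endloop
 endfacet
 facet normal -0.831 0.507 -0.228
  outer loop
   vertex 1.4 3.5 1.9
   vertex 0.4 1.5 1.1
   vertex 0.4 2.4 3.1
  endloop
 endfacet
 facet normal 0.760 -0.636 -0.132
  outer loop
   vertex 3.5 0.3 2.6
   vertex 4.6 1.8 1.7
   vertex 4.3 0.8 4.8
  endloop
 endfacet
 facet normal 0.155 -0.590 -0.793
  outer loop
   vertex 3.5 0.3 2.6
   vertex 0.4 1.5 1.1
   vertex 4.6 1.8 1.7
  endloop
 endfacet
 facet normal -0.482 -0.800 0.357
  outer loop
   vertex 3.5 0.3 2.6
   vertex 4.3 0.8 4.8
   vertex 0.4 1.5 1.1
  endloop
 endfacet
 facet normal 0.189 0.448 -0.874
  outer loop
   vertex 2.4 3.9 2.3
   vertex 4.0 4.2 2.8
   vertex 4.6 1.8 1.7
  endloop
 endfacet
 facet normal 0.177 0.438 -0.881
  outer loop
   vertex 2.4 3.9 2.3
   vertex 4.6 1.8 1.7
   vertex 1.4 3.5 1.9
  endloop
 endfacet
 facet normal -0.323 0.743 0.587
  outer loop
   vertex 2.4 3.9 2.3
   vertex 0.4 2.4 3.1
   vertex 4.0 4.2 2.8
  endloop
 endfacet
 facet normal -0.466 0.811 0.355
  outer loop
   vertex 2.4 3.9 2.3
   vertex 1.4 3.5 1.9
   vertex 0.4 2.4 3.1
  endloop
 endfacet
 facet normal 0.123 0.215 -0.969
  outer loop
   vertex 2.5 2.1 1.5
   vertex 4.6 1.8 1.7
   vertex 0.4 1.5 1.1
  endloop
 endfacet
 facet normal 0.141 0.373 -0.917
  outer loop
   vertex 2.5 2.1 1.5
   vertex 1.4 3.5 1.9
   vertex 4.6 1.8 1.7
  endloop
 endfacet
 facet normal 0.083 0.334 -0.939
  outer loop
   vertex 2.5 2.1 1.5
   vertex 0.4 1.5 1.1
   vertex 1.4 3.5 1.9
  endloop
 endfacet
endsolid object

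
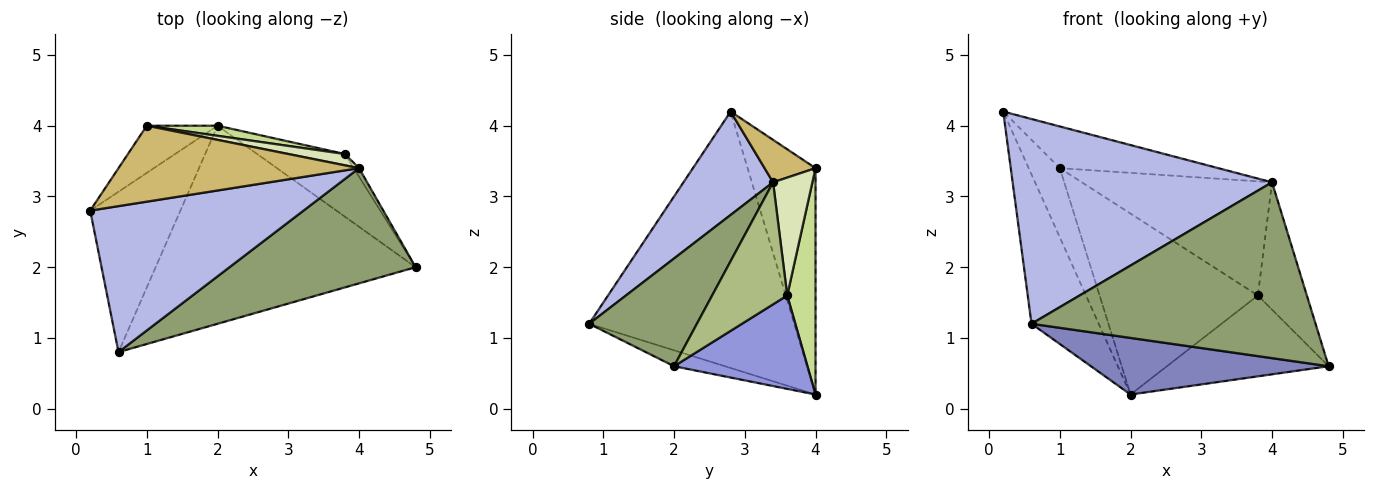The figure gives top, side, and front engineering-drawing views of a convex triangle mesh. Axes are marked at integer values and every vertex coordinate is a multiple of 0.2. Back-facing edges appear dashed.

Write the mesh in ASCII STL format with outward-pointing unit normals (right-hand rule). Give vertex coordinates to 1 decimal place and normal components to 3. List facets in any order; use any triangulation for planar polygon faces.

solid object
 facet normal -0.901 0.295 -0.317
  outer loop
   vertex 2.0 4.0 0.2
   vertex 0.6 0.8 1.2
   vertex 0.2 2.8 4.2
  endloop
 endfacet
 facet normal -0.059 -0.274 -0.960
  outer loop
   vertex 2.0 4.0 0.2
   vertex 4.8 2.0 0.6
   vertex 0.6 0.8 1.2
  endloop
 endfacet
 facet normal 0.546 0.662 -0.513
  outer loop
   vertex 3.8 3.6 1.6
   vertex 4.8 2.0 0.6
   vertex 2.0 4.0 0.2
  endloop
 endfacet
 facet normal 0.271 -0.784 0.559
  outer loop
   vertex 4.0 3.4 3.2
   vertex 0.2 2.8 4.2
   vertex 0.6 0.8 1.2
  endloop
 endfacet
 facet normal 0.302 -0.797 0.522
  outer loop
   vertex 4.0 3.4 3.2
   vertex 0.6 0.8 1.2
   vertex 4.8 2.0 0.6
  endloop
 endfacet
 facet normal 0.837 0.546 -0.036
  outer loop
   vertex 4.0 3.4 3.2
   vertex 4.8 2.0 0.6
   vertex 3.8 3.6 1.6
  endloop
 endfacet
 facet normal 0.176 0.983 0.055
  outer loop
   vertex 1.0 4.0 3.4
   vertex 3.8 3.6 1.6
   vertex 2.0 4.0 0.2
  endloop
 endfacet
 facet normal 0.201 0.975 0.097
  outer loop
   vertex 1.0 4.0 3.4
   vertex 4.0 3.4 3.2
   vertex 3.8 3.6 1.6
  endloop
 endfacet
 facet normal -0.874 0.401 -0.273
  outer loop
   vertex 1.0 4.0 3.4
   vertex 2.0 4.0 0.2
   vertex 0.2 2.8 4.2
  endloop
 endfacet
 facet normal 0.153 0.476 0.866
  outer loop
   vertex 1.0 4.0 3.4
   vertex 0.2 2.8 4.2
   vertex 4.0 3.4 3.2
  endloop
 endfacet
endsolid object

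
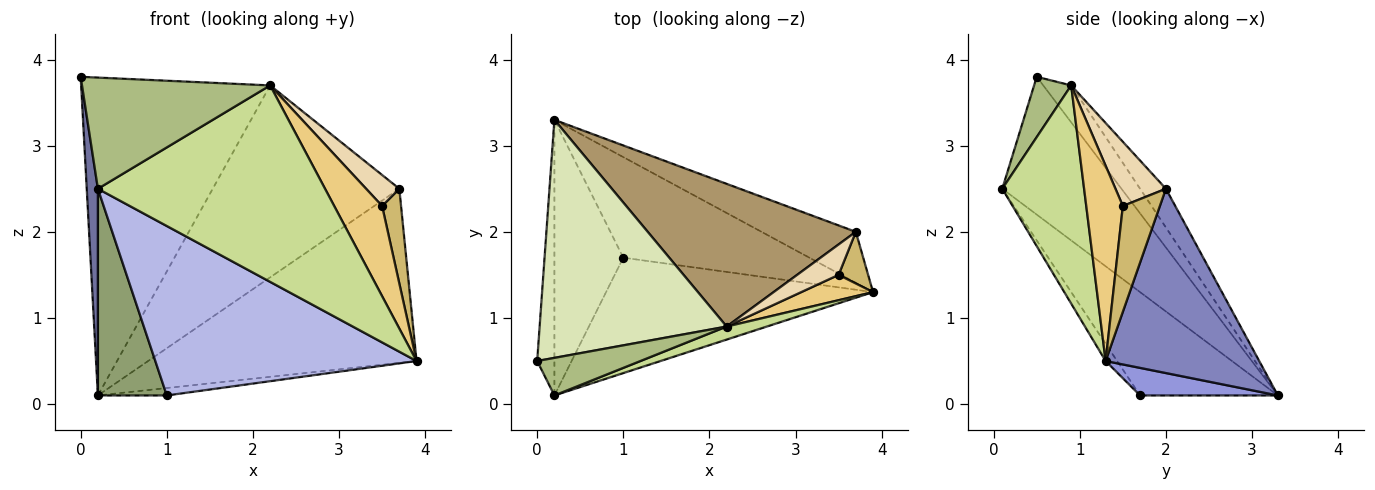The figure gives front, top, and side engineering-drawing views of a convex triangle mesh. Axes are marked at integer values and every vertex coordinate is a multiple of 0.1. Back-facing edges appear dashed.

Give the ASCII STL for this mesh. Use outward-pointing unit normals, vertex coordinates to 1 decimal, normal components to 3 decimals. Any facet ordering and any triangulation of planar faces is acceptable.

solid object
 facet normal -0.988 -0.093 -0.124
  outer loop
   vertex 0.2 0.1 2.5
   vertex 0.0 0.5 3.8
   vertex 0.2 3.3 0.1
  endloop
 endfacet
 facet normal 0.481 0.841 -0.246
  outer loop
   vertex 3.7 2.0 2.5
   vertex 3.9 1.3 0.5
   vertex 0.2 3.3 0.1
  endloop
 endfacet
 facet normal 0.146 0.073 -0.987
  outer loop
   vertex 1.0 1.7 0.1
   vertex 0.2 3.3 0.1
   vertex 3.9 1.3 0.5
  endloop
 endfacet
 facet normal -0.036 -0.826 -0.563
  outer loop
   vertex 1.0 1.7 0.1
   vertex 3.9 1.3 0.5
   vertex 0.2 0.1 2.5
  endloop
 endfacet
 facet normal -0.768 -0.384 -0.512
  outer loop
   vertex 1.0 1.7 0.1
   vertex 0.2 0.1 2.5
   vertex 0.2 3.3 0.1
  endloop
 endfacet
 facet normal 0.184 -0.931 0.315
  outer loop
   vertex 2.2 0.9 3.7
   vertex 0.0 0.5 3.8
   vertex 0.2 0.1 2.5
  endloop
 endfacet
 facet normal 0.338 -0.939 0.062
  outer loop
   vertex 2.2 0.9 3.7
   vertex 0.2 0.1 2.5
   vertex 3.9 1.3 0.5
  endloop
 endfacet
 facet normal -0.117 0.795 0.595
  outer loop
   vertex 2.2 0.9 3.7
   vertex 0.2 3.3 0.1
   vertex 0.0 0.5 3.8
  endloop
 endfacet
 facet normal -0.110 0.798 0.593
  outer loop
   vertex 2.2 0.9 3.7
   vertex 3.7 2.0 2.5
   vertex 0.2 3.3 0.1
  endloop
 endfacet
 facet normal 0.864 -0.442 0.241
  outer loop
   vertex 3.5 1.5 2.3
   vertex 3.9 1.3 0.5
   vertex 3.7 2.0 2.5
  endloop
 endfacet
 facet normal 0.593 -0.776 0.218
  outer loop
   vertex 3.5 1.5 2.3
   vertex 2.2 0.9 3.7
   vertex 3.9 1.3 0.5
  endloop
 endfacet
 facet normal 0.735 -0.484 0.475
  outer loop
   vertex 3.5 1.5 2.3
   vertex 3.7 2.0 2.5
   vertex 2.2 0.9 3.7
  endloop
 endfacet
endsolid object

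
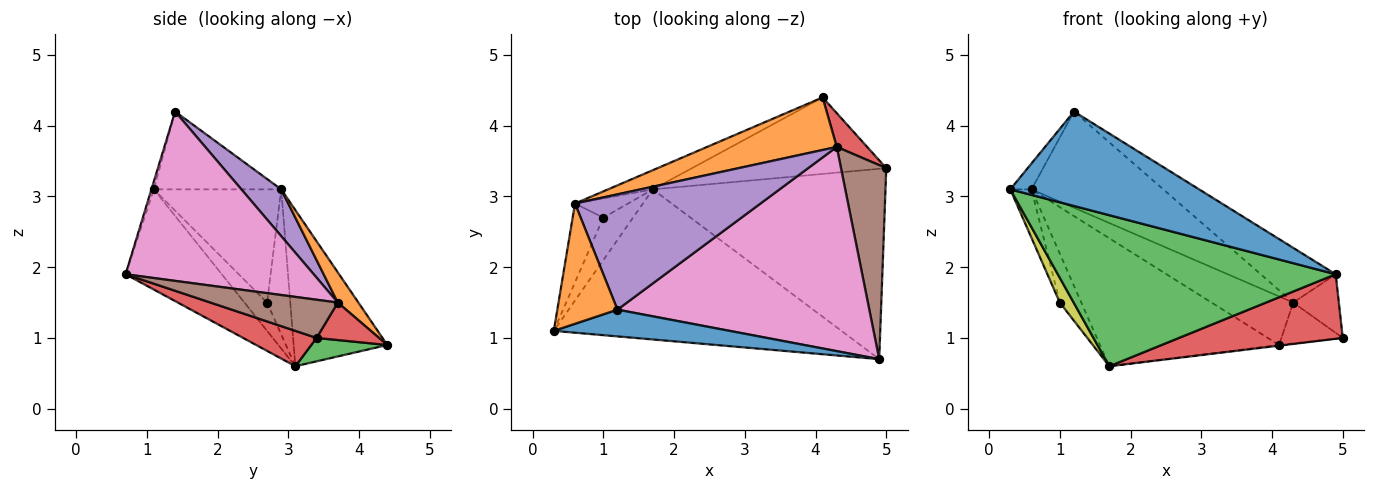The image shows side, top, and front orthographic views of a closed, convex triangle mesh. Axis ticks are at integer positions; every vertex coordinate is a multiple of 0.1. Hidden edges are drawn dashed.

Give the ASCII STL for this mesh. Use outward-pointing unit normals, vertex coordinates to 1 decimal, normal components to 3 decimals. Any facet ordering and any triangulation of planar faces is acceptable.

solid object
 facet normal -0.013 -0.962 0.273
  outer loop
   vertex 1.2 1.4 4.2
   vertex 0.3 1.1 3.1
   vertex 4.9 0.7 1.9
  endloop
 endfacet
 facet normal -0.784 0.131 0.606
  outer loop
   vertex 0.6 2.9 3.1
   vertex 0.3 1.1 3.1
   vertex 1.2 1.4 4.2
  endloop
 endfacet
 facet normal -0.238 -0.689 -0.685
  outer loop
   vertex 1.7 3.1 0.6
   vertex 4.9 0.7 1.9
   vertex 0.3 1.1 3.1
  endloop
 endfacet
 facet normal 0.143 -0.318 -0.937
  outer loop
   vertex 1.7 3.1 0.6
   vertex 5.0 3.4 1.0
   vertex 4.9 0.7 1.9
  endloop
 endfacet
 facet normal 0.190 0.629 0.754
  outer loop
   vertex 4.3 3.7 1.5
   vertex 0.6 2.9 3.1
   vertex 1.2 1.4 4.2
  endloop
 endfacet
 facet normal 0.628 0.225 0.745
  outer loop
   vertex 4.3 3.7 1.5
   vertex 4.9 0.7 1.9
   vertex 5.0 3.4 1.0
  endloop
 endfacet
 facet normal 0.545 0.217 0.810
  outer loop
   vertex 4.3 3.7 1.5
   vertex 1.2 1.4 4.2
   vertex 4.9 0.7 1.9
  endloop
 endfacet
 facet normal -0.953 0.159 -0.258
  outer loop
   vertex 1.0 2.7 1.5
   vertex 0.3 1.1 3.1
   vertex 0.6 2.9 3.1
  endloop
 endfacet
 facet normal -0.635 -0.389 -0.667
  outer loop
   vertex 1.0 2.7 1.5
   vertex 1.7 3.1 0.6
   vertex 0.3 1.1 3.1
  endloop
 endfacet
 facet normal -0.708 0.657 -0.259
  outer loop
   vertex 1.0 2.7 1.5
   vertex 0.6 2.9 3.1
   vertex 1.7 3.1 0.6
  endloop
 endfacet
 facet normal -0.459 0.878 -0.132
  outer loop
   vertex 4.1 4.4 0.9
   vertex 1.7 3.1 0.6
   vertex 0.6 2.9 3.1
  endloop
 endfacet
 facet normal 0.169 0.669 0.724
  outer loop
   vertex 4.1 4.4 0.9
   vertex 0.6 2.9 3.1
   vertex 4.3 3.7 1.5
  endloop
 endfacet
 facet normal 0.120 0.008 -0.993
  outer loop
   vertex 4.1 4.4 0.9
   vertex 5.0 3.4 1.0
   vertex 1.7 3.1 0.6
  endloop
 endfacet
 facet normal 0.618 0.606 0.501
  outer loop
   vertex 4.1 4.4 0.9
   vertex 4.3 3.7 1.5
   vertex 5.0 3.4 1.0
  endloop
 endfacet
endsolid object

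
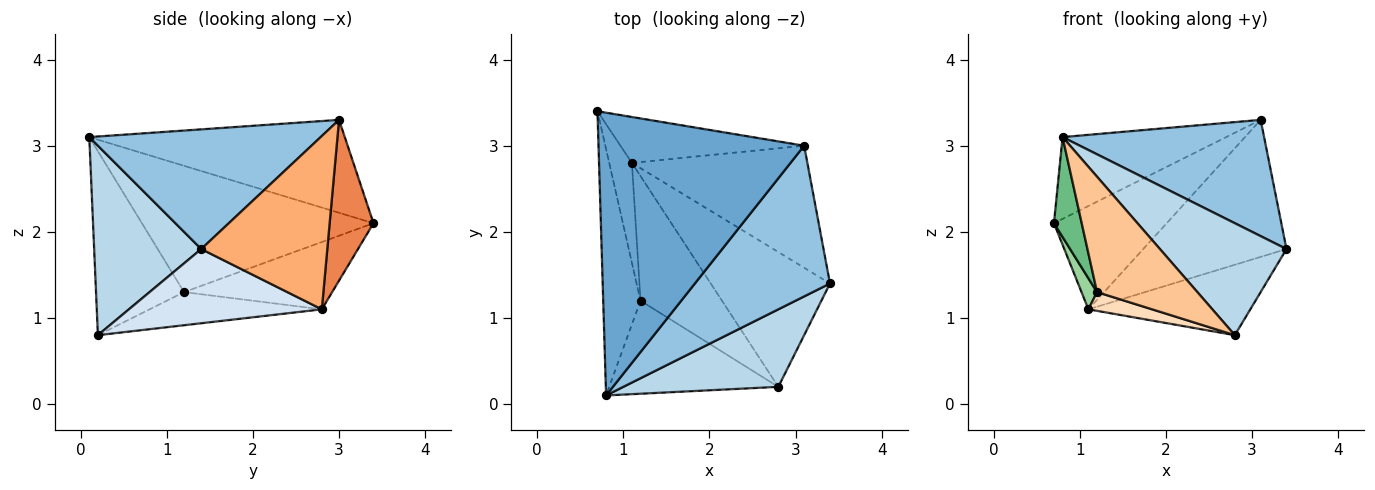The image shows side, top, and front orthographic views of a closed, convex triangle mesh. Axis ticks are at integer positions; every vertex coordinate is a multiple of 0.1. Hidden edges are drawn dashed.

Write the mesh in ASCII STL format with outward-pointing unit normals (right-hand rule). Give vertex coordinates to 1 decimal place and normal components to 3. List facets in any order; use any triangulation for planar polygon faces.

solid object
 facet normal -0.398 0.255 0.881
  outer loop
   vertex 3.1 3.0 3.3
   vertex 0.7 3.4 2.1
   vertex 0.8 0.1 3.1
  endloop
 endfacet
 facet normal 0.574 -0.500 0.648
  outer loop
   vertex 3.1 3.0 3.3
   vertex 0.8 0.1 3.1
   vertex 3.4 1.4 1.8
  endloop
 endfacet
 facet normal 0.571 -0.675 0.467
  outer loop
   vertex 2.8 0.2 0.8
   vertex 3.4 1.4 1.8
   vertex 0.8 0.1 3.1
  endloop
 endfacet
 facet normal 0.483 0.405 -0.776
  outer loop
   vertex 1.1 2.8 1.1
   vertex 3.4 1.4 1.8
   vertex 2.8 0.2 0.8
  endloop
 endfacet
 facet normal 0.335 0.861 -0.383
  outer loop
   vertex 1.1 2.8 1.1
   vertex 0.7 3.4 2.1
   vertex 3.1 3.0 3.3
  endloop
 endfacet
 facet normal 0.549 0.624 -0.556
  outer loop
   vertex 1.1 2.8 1.1
   vertex 3.1 3.0 3.3
   vertex 3.4 1.4 1.8
  endloop
 endfacet
 facet normal -0.564 -0.643 -0.518
  outer loop
   vertex 1.2 1.2 1.3
   vertex 2.8 0.2 0.8
   vertex 0.8 0.1 3.1
  endloop
 endfacet
 facet normal -0.373 -0.138 -0.918
  outer loop
   vertex 1.2 1.2 1.3
   vertex 1.1 2.8 1.1
   vertex 2.8 0.2 0.8
  endloop
 endfacet
 facet normal -0.953 -0.114 -0.281
  outer loop
   vertex 1.2 1.2 1.3
   vertex 0.8 0.1 3.1
   vertex 0.7 3.4 2.1
  endloop
 endfacet
 facet normal -0.943 -0.099 -0.318
  outer loop
   vertex 1.2 1.2 1.3
   vertex 0.7 3.4 2.1
   vertex 1.1 2.8 1.1
  endloop
 endfacet
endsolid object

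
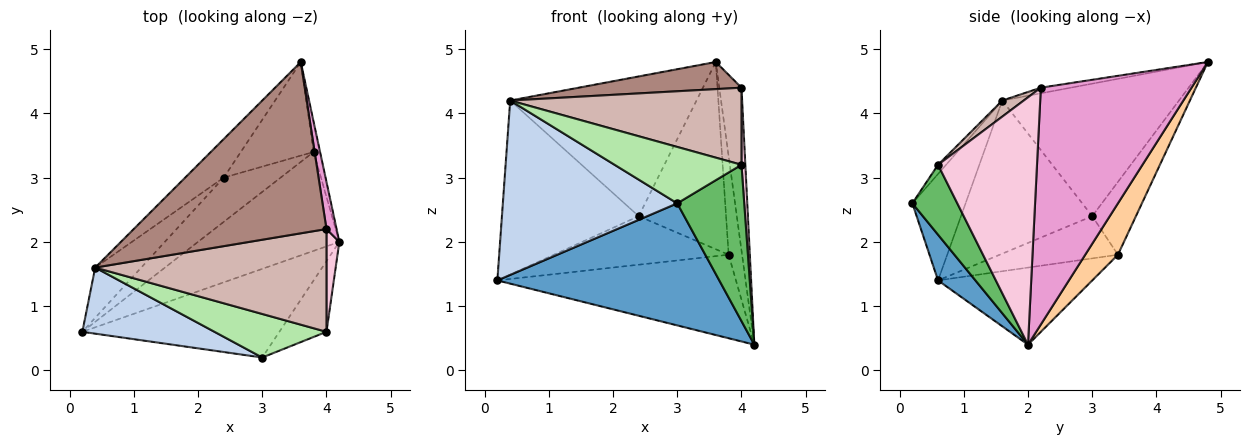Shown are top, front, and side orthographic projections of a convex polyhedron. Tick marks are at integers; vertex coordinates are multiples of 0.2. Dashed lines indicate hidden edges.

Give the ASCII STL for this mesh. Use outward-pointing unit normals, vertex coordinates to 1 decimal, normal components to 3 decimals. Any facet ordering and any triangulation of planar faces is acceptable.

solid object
 facet normal 0.135 -0.802 -0.582
  outer loop
   vertex 3.0 0.2 2.6
   vertex 0.2 0.6 1.4
   vertex 4.2 2.0 0.4
  endloop
 endfacet
 facet normal -0.274 -0.899 0.341
  outer loop
   vertex 0.4 1.6 4.2
   vertex 0.2 0.6 1.4
   vertex 3.0 0.2 2.6
  endloop
 endfacet
 facet normal -0.385 0.595 -0.705
  outer loop
   vertex 3.8 3.4 1.8
   vertex 4.2 2.0 0.4
   vertex 0.2 0.6 1.4
  endloop
 endfacet
 facet normal 0.919 0.377 -0.115
  outer loop
   vertex 3.8 3.4 1.8
   vertex 3.6 4.8 4.8
   vertex 4.2 2.0 0.4
  endloop
 endfacet
 facet normal 0.522 -0.777 -0.351
  outer loop
   vertex 4.0 0.6 3.2
   vertex 3.0 0.2 2.6
   vertex 4.2 2.0 0.4
  endloop
 endfacet
 facet normal -0.050 -0.791 0.610
  outer loop
   vertex 4.0 0.6 3.2
   vertex 0.4 1.6 4.2
   vertex 3.0 0.2 2.6
  endloop
 endfacet
 facet normal -0.447 0.661 -0.603
  outer loop
   vertex 2.4 3.0 2.4
   vertex 3.8 3.4 1.8
   vertex 0.2 0.6 1.4
  endloop
 endfacet
 facet normal -0.408 0.816 -0.408
  outer loop
   vertex 2.4 3.0 2.4
   vertex 3.6 4.8 4.8
   vertex 3.8 3.4 1.8
  endloop
 endfacet
 facet normal -0.678 0.706 -0.204
  outer loop
   vertex 2.4 3.0 2.4
   vertex 0.2 0.6 1.4
   vertex 0.4 1.6 4.2
  endloop
 endfacet
 facet normal -0.675 0.712 -0.196
  outer loop
   vertex 2.4 3.0 2.4
   vertex 0.4 1.6 4.2
   vertex 3.6 4.8 4.8
  endloop
 endfacet
 facet normal -0.029 -0.156 0.987
  outer loop
   vertex 4.0 2.2 4.4
   vertex 3.6 4.8 4.8
   vertex 0.4 1.6 4.2
  endloop
 endfacet
 facet normal 0.055 -0.599 0.799
  outer loop
   vertex 4.0 2.2 4.4
   vertex 0.4 1.6 4.2
   vertex 4.0 0.6 3.2
  endloop
 endfacet
 facet normal 0.988 0.146 0.042
  outer loop
   vertex 4.0 2.2 4.4
   vertex 4.2 2.0 0.4
   vertex 3.6 4.8 4.8
  endloop
 endfacet
 facet normal 0.998 -0.039 0.052
  outer loop
   vertex 4.0 2.2 4.4
   vertex 4.0 0.6 3.2
   vertex 4.2 2.0 0.4
  endloop
 endfacet
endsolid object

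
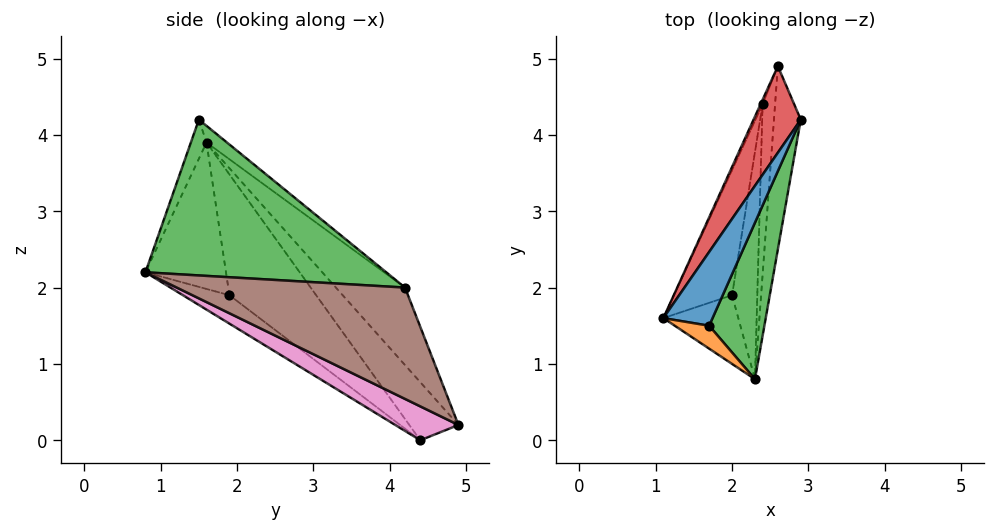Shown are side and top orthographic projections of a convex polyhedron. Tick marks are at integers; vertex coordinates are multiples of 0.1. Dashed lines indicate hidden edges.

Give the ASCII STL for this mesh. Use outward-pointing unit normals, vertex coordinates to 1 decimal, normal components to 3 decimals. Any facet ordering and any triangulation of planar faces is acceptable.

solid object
 facet normal -0.237 0.675 0.699
  outer loop
   vertex 1.7 1.5 4.2
   vertex 2.9 4.2 2.0
   vertex 1.1 1.6 3.9
  endloop
 endfacet
 facet normal -0.276 -0.930 0.243
  outer loop
   vertex 1.7 1.5 4.2
   vertex 1.1 1.6 3.9
   vertex 2.3 0.8 2.2
  endloop
 endfacet
 facet normal 0.933 -0.145 0.331
  outer loop
   vertex 1.7 1.5 4.2
   vertex 2.3 0.8 2.2
   vertex 2.9 4.2 2.0
  endloop
 endfacet
 facet normal -0.613 0.697 0.373
  outer loop
   vertex 2.6 4.9 0.2
   vertex 1.1 1.6 3.9
   vertex 2.9 4.2 2.0
  endloop
 endfacet
 facet normal -0.923 0.383 -0.033
  outer loop
   vertex 2.6 4.9 0.2
   vertex 2.4 4.4 0.0
   vertex 1.1 1.6 3.9
  endloop
 endfacet
 facet normal 0.956 -0.182 -0.230
  outer loop
   vertex 2.6 4.9 0.2
   vertex 2.9 4.2 2.0
   vertex 2.3 0.8 2.2
  endloop
 endfacet
 facet normal 0.913 -0.231 -0.336
  outer loop
   vertex 2.6 4.9 0.2
   vertex 2.3 0.8 2.2
   vertex 2.4 4.4 0.0
  endloop
 endfacet
 facet normal -0.836 -0.345 -0.428
  outer loop
   vertex 2.0 1.9 1.9
   vertex 2.3 0.8 2.2
   vertex 1.1 1.6 3.9
  endloop
 endfacet
 facet normal -0.886 -0.182 -0.426
  outer loop
   vertex 2.0 1.9 1.9
   vertex 1.1 1.6 3.9
   vertex 2.4 4.4 0.0
  endloop
 endfacet
 facet normal -0.698 -0.359 -0.620
  outer loop
   vertex 2.0 1.9 1.9
   vertex 2.4 4.4 0.0
   vertex 2.3 0.8 2.2
  endloop
 endfacet
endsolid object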